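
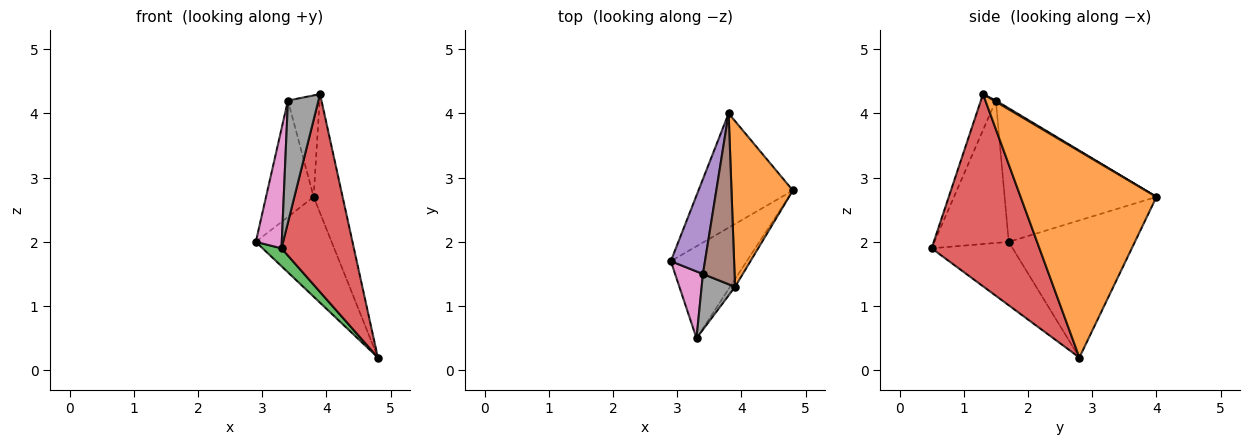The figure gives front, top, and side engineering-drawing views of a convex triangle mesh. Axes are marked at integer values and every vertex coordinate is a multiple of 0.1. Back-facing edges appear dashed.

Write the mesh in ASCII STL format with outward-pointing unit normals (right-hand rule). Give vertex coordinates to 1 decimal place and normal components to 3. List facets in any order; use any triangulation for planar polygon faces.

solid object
 facet normal -0.738 0.444 -0.508
  outer loop
   vertex 3.8 4.0 2.7
   vertex 4.8 2.8 0.2
   vertex 2.9 1.7 2.0
  endloop
 endfacet
 facet normal 0.939 0.200 0.279
  outer loop
   vertex 3.9 1.3 4.3
   vertex 4.8 2.8 0.2
   vertex 3.8 4.0 2.7
  endloop
 endfacet
 facet normal -0.634 -0.148 -0.759
  outer loop
   vertex 3.3 0.5 1.9
   vertex 2.9 1.7 2.0
   vertex 4.8 2.8 0.2
  endloop
 endfacet
 facet normal 0.830 -0.557 -0.022
  outer loop
   vertex 3.3 0.5 1.9
   vertex 4.8 2.8 0.2
   vertex 3.9 1.3 4.3
  endloop
 endfacet
 facet normal -0.927 0.291 0.237
  outer loop
   vertex 3.4 1.5 4.2
   vertex 3.8 4.0 2.7
   vertex 2.9 1.7 2.0
  endloop
 endfacet
 facet normal 0.032 0.510 0.859
  outer loop
   vertex 3.4 1.5 4.2
   vertex 3.9 1.3 4.3
   vertex 3.8 4.0 2.7
  endloop
 endfacet
 facet normal -0.928 -0.325 0.181
  outer loop
   vertex 3.4 1.5 4.2
   vertex 2.9 1.7 2.0
   vertex 3.3 0.5 1.9
  endloop
 endfacet
 facet normal -0.408 -0.831 0.379
  outer loop
   vertex 3.4 1.5 4.2
   vertex 3.3 0.5 1.9
   vertex 3.9 1.3 4.3
  endloop
 endfacet
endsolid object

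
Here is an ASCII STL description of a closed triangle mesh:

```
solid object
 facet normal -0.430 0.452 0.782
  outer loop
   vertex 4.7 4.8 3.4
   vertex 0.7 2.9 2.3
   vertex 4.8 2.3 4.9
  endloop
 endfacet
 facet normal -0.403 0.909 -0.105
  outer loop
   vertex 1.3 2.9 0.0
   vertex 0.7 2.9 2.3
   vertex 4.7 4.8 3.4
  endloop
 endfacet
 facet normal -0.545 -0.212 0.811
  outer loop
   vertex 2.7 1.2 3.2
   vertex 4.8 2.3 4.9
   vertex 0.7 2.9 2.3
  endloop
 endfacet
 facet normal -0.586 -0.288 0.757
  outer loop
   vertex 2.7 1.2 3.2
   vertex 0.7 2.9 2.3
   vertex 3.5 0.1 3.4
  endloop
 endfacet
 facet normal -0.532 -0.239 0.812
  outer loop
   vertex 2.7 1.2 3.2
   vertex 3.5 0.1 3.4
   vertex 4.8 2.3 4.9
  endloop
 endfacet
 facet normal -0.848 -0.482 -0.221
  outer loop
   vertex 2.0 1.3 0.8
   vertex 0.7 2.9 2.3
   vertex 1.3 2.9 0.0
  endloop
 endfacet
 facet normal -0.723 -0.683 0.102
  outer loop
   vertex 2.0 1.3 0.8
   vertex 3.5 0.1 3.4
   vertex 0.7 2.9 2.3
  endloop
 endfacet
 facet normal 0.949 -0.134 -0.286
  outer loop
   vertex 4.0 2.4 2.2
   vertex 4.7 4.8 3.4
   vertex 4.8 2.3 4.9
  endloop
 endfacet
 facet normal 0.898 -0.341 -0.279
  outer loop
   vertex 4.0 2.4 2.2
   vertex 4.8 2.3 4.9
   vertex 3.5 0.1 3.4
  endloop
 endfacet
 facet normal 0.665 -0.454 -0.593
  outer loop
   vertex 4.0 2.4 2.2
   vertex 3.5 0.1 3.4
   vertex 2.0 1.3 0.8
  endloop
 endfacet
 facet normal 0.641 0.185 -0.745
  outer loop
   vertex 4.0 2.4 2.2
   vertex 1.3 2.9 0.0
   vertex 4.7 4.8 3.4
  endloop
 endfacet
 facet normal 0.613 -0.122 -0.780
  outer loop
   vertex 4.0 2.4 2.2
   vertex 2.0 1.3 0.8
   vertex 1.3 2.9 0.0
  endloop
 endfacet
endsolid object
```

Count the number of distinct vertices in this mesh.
8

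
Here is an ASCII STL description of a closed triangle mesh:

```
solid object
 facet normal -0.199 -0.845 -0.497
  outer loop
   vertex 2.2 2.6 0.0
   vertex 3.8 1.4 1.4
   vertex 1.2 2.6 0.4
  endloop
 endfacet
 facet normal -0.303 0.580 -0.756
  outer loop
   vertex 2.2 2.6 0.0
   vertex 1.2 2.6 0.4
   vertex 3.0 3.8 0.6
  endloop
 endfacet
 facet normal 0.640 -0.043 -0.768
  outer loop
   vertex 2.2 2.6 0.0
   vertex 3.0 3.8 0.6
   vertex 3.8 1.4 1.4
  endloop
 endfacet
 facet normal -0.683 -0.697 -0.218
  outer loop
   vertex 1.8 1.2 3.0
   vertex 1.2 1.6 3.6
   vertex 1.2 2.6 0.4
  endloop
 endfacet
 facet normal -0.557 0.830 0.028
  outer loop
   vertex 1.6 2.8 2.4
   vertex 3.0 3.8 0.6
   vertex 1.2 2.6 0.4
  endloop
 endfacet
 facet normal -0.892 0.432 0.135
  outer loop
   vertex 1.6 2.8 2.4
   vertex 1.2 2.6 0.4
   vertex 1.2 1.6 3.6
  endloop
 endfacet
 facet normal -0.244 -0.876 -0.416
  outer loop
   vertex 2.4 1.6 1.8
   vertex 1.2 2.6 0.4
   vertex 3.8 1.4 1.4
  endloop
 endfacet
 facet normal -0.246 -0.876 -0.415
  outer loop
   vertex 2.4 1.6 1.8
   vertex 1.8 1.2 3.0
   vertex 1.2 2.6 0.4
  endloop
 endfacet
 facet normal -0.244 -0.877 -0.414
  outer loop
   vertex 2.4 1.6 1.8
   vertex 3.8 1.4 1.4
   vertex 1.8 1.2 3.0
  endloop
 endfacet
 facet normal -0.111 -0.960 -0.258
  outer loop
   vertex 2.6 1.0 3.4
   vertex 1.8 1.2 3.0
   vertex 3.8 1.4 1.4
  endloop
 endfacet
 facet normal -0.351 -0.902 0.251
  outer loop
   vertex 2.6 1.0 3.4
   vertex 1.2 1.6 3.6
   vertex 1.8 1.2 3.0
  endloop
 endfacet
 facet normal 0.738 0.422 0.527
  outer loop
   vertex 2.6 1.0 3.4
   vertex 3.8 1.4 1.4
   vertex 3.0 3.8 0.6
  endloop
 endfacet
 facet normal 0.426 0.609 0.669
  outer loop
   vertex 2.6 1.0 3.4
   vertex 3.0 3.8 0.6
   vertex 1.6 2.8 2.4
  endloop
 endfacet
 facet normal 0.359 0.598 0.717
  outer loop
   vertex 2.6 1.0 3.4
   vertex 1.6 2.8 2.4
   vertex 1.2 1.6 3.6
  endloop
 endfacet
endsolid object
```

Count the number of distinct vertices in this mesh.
9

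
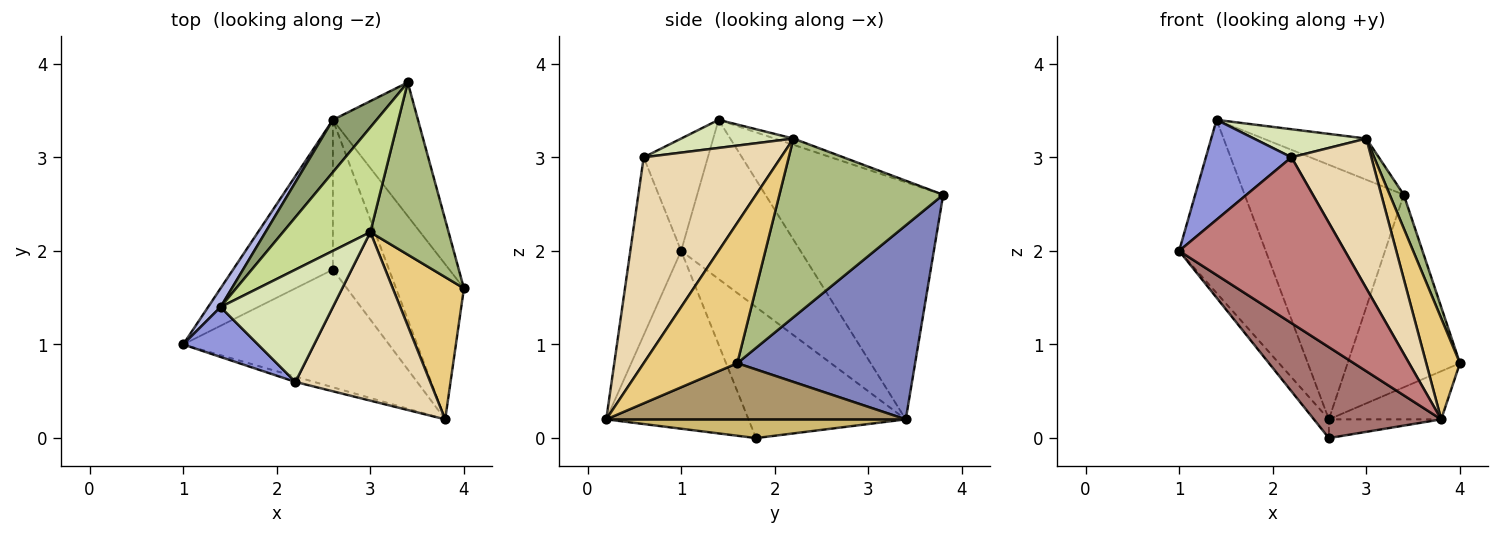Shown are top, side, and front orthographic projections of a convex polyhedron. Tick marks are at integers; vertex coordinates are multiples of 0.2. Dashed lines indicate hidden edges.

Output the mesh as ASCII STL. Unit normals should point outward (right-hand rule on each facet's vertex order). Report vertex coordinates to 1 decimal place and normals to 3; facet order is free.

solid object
 facet normal -0.793 0.076 -0.604
  outer loop
   vertex 2.6 3.4 0.2
   vertex 2.6 1.8 0.0
   vertex 1.0 1.0 2.0
  endloop
 endfacet
 facet normal 0.793 0.501 -0.348
  outer loop
   vertex 2.6 3.4 0.2
   vertex 3.4 3.8 2.6
   vertex 4.0 1.6 0.8
  endloop
 endfacet
 facet normal -0.557 -0.743 0.371
  outer loop
   vertex 1.4 1.4 3.4
   vertex 1.0 1.0 2.0
   vertex 2.2 0.6 3.0
  endloop
 endfacet
 facet normal -0.808 0.586 0.063
  outer loop
   vertex 1.4 1.4 3.4
   vertex 2.6 3.4 0.2
   vertex 1.0 1.0 2.0
  endloop
 endfacet
 facet normal -0.738 0.661 0.136
  outer loop
   vertex 1.4 1.4 3.4
   vertex 3.4 3.8 2.6
   vertex 2.6 3.4 0.2
  endloop
 endfacet
 facet normal 0.913 -0.078 0.400
  outer loop
   vertex 3.0 2.2 3.2
   vertex 4.0 1.6 0.8
   vertex 3.4 3.8 2.6
  endloop
 endfacet
 facet normal -0.066 0.365 0.929
  outer loop
   vertex 3.0 2.2 3.2
   vertex 3.4 3.8 2.6
   vertex 1.4 1.4 3.4
  endloop
 endfacet
 facet normal 0.236 -0.236 0.943
  outer loop
   vertex 3.0 2.2 3.2
   vertex 1.4 1.4 3.4
   vertex 2.2 0.6 3.0
  endloop
 endfacet
 facet normal 0.620 0.233 -0.749
  outer loop
   vertex 3.8 0.2 0.2
   vertex 2.6 3.4 0.2
   vertex 4.0 1.6 0.8
  endloop
 endfacet
 facet normal 0.314 0.118 -0.942
  outer loop
   vertex 3.8 0.2 0.2
   vertex 2.6 1.8 0.0
   vertex 2.6 3.4 0.2
  endloop
 endfacet
 facet normal 0.849 -0.306 0.430
  outer loop
   vertex 3.8 0.2 0.2
   vertex 4.0 1.6 0.8
   vertex 3.0 2.2 3.2
  endloop
 endfacet
 facet normal 0.752 -0.438 0.492
  outer loop
   vertex 3.8 0.2 0.2
   vertex 3.0 2.2 3.2
   vertex 2.2 0.6 3.0
  endloop
 endfacet
 facet normal -0.564 -0.505 -0.653
  outer loop
   vertex 3.8 0.2 0.2
   vertex 1.0 1.0 2.0
   vertex 2.6 1.8 0.0
  endloop
 endfacet
 facet normal -0.293 -0.956 -0.031
  outer loop
   vertex 3.8 0.2 0.2
   vertex 2.2 0.6 3.0
   vertex 1.0 1.0 2.0
  endloop
 endfacet
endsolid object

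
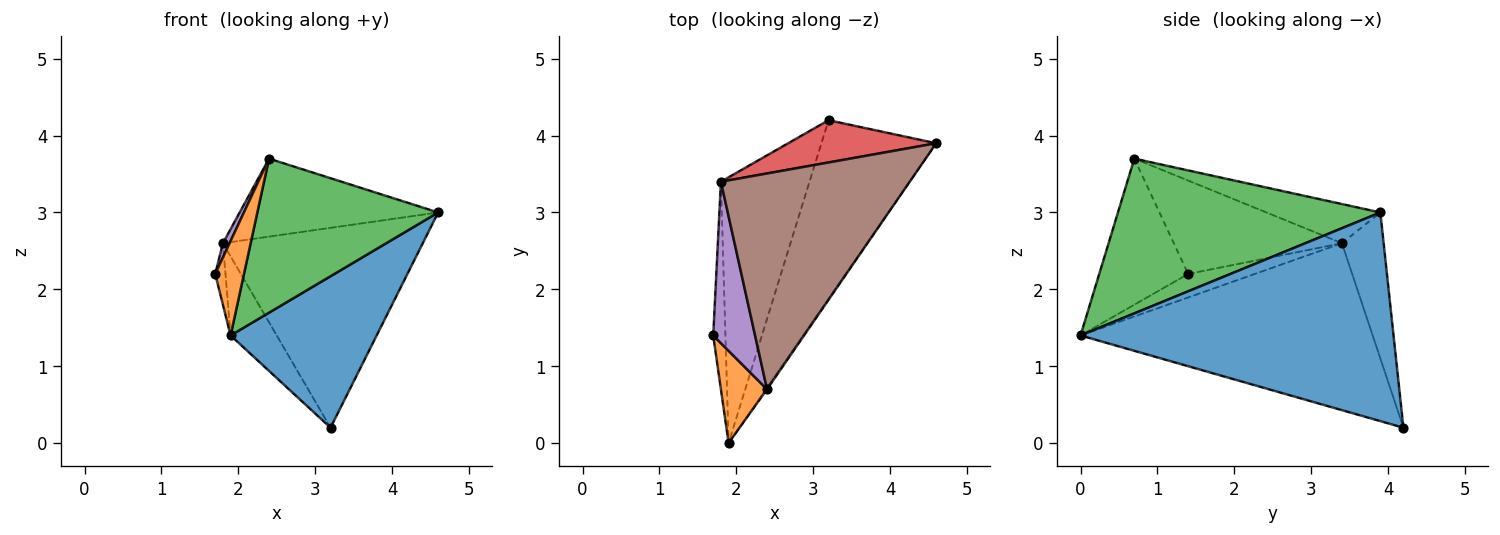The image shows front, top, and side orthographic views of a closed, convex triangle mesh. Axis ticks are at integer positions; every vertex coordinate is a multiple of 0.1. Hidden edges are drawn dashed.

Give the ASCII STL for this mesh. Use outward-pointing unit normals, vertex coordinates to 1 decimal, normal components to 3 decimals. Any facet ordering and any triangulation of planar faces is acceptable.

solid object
 facet normal 0.811 -0.378 -0.446
  outer loop
   vertex 3.2 4.2 0.2
   vertex 4.6 3.9 3.0
   vertex 1.9 0.0 1.4
  endloop
 endfacet
 facet normal -0.911 -0.295 0.288
  outer loop
   vertex 2.4 0.7 3.7
   vertex 1.7 1.4 2.2
   vertex 1.9 0.0 1.4
  endloop
 endfacet
 facet normal 0.823 -0.567 -0.006
  outer loop
   vertex 2.4 0.7 3.7
   vertex 1.9 0.0 1.4
   vertex 4.6 3.9 3.0
  endloop
 endfacet
 facet normal -0.200 0.959 0.203
  outer loop
   vertex 1.8 3.4 2.6
   vertex 4.6 3.9 3.0
   vertex 3.2 4.2 0.2
  endloop
 endfacet
 facet normal -0.912 -0.036 0.409
  outer loop
   vertex 1.8 3.4 2.6
   vertex 1.7 1.4 2.2
   vertex 2.4 0.7 3.7
  endloop
 endfacet
 facet normal -0.191 0.334 0.923
  outer loop
   vertex 1.8 3.4 2.6
   vertex 2.4 0.7 3.7
   vertex 4.6 3.9 3.0
  endloop
 endfacet
 facet normal -0.879 0.135 -0.457
  outer loop
   vertex 1.8 3.4 2.6
   vertex 1.9 0.0 1.4
   vertex 1.7 1.4 2.2
  endloop
 endfacet
 facet normal -0.875 0.138 -0.464
  outer loop
   vertex 1.8 3.4 2.6
   vertex 3.2 4.2 0.2
   vertex 1.9 0.0 1.4
  endloop
 endfacet
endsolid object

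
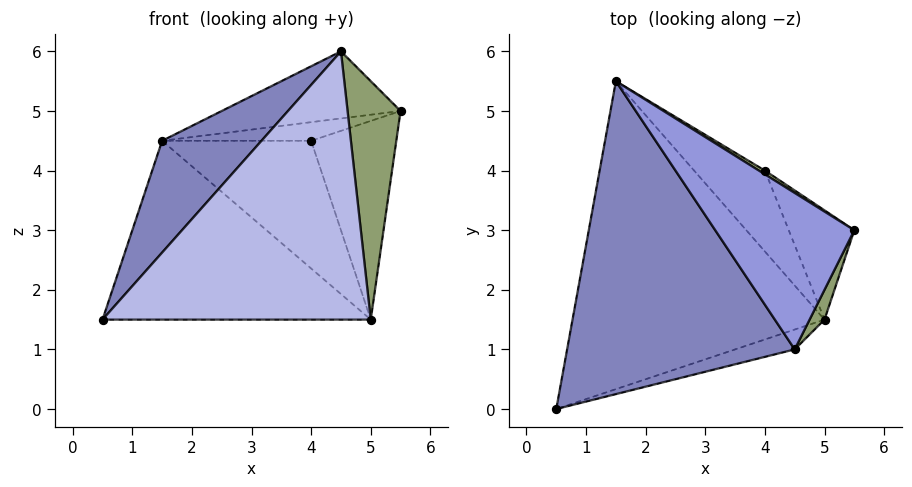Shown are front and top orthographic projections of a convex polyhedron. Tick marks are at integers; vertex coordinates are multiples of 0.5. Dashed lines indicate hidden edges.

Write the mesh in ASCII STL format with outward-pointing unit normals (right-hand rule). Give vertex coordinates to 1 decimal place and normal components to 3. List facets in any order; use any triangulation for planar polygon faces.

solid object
 facet normal -0.165 0.495 -0.853
  outer loop
   vertex 5.0 1.5 1.5
   vertex 0.5 0.0 1.5
   vertex 1.5 5.5 4.5
  endloop
 endfacet
 facet normal -0.698 -0.241 0.674
  outer loop
   vertex 4.5 1.0 6.0
   vertex 1.5 5.5 4.5
   vertex 0.5 0.0 1.5
  endloop
 endfacet
 facet normal 0.130 0.391 0.911
  outer loop
   vertex 4.5 1.0 6.0
   vertex 5.5 3.0 5.0
   vertex 1.5 5.5 4.5
  endloop
 endfacet
 facet normal 0.315 -0.946 -0.070
  outer loop
   vertex 4.5 1.0 6.0
   vertex 0.5 0.0 1.5
   vertex 5.0 1.5 1.5
  endloop
 endfacet
 facet normal 0.904 -0.425 0.053
  outer loop
   vertex 4.5 1.0 6.0
   vertex 5.0 1.5 1.5
   vertex 5.5 3.0 5.0
  endloop
 endfacet
 facet normal 0.507 0.845 0.169
  outer loop
   vertex 4.0 4.0 4.5
   vertex 1.5 5.5 4.5
   vertex 5.5 3.0 5.0
  endloop
 endfacet
 facet normal 0.597 0.703 -0.387
  outer loop
   vertex 4.0 4.0 4.5
   vertex 5.5 3.0 5.0
   vertex 5.0 1.5 1.5
  endloop
 endfacet
 facet normal 0.452 0.754 -0.477
  outer loop
   vertex 4.0 4.0 4.5
   vertex 5.0 1.5 1.5
   vertex 1.5 5.5 4.5
  endloop
 endfacet
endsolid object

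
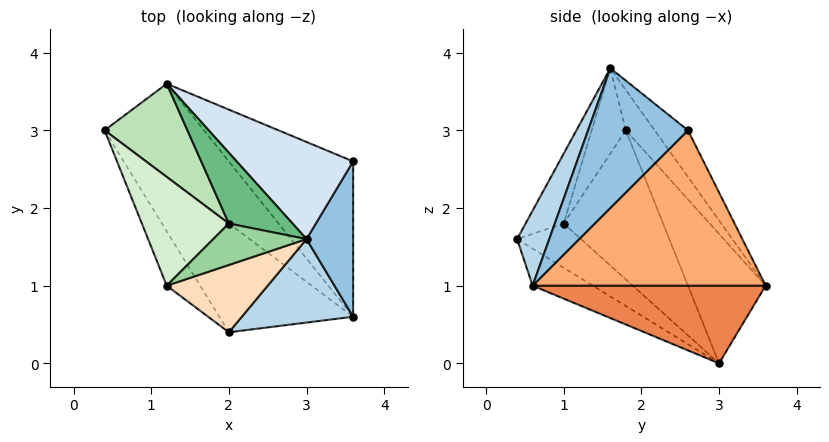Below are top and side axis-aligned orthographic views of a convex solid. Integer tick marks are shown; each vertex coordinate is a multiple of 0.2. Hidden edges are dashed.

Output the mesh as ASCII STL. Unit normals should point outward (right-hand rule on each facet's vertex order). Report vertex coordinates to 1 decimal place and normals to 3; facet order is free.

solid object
 facet normal -0.213 -0.604 -0.768
  outer loop
   vertex 3.6 0.6 1.0
   vertex 2.0 0.4 1.6
   vertex 0.4 3.0 0.0
  endloop
 endfacet
 facet normal 0.905 -0.302 0.302
  outer loop
   vertex 3.6 0.6 1.0
   vertex 3.6 2.6 3.0
   vertex 3.0 1.6 3.8
  endloop
 endfacet
 facet normal 0.251 -0.893 0.373
  outer loop
   vertex 3.6 0.6 1.0
   vertex 3.0 1.6 3.8
   vertex 2.0 0.4 1.6
  endloop
 endfacet
 facet normal -0.267 0.695 0.668
  outer loop
   vertex 1.2 3.6 1.0
   vertex 3.0 1.6 3.8
   vertex 3.6 2.6 3.0
  endloop
 endfacet
 facet normal 0.552 0.442 -0.707
  outer loop
   vertex 1.2 3.6 1.0
   vertex 3.6 0.6 1.0
   vertex 0.4 3.0 0.0
  endloop
 endfacet
 facet normal 0.662 0.530 -0.530
  outer loop
   vertex 1.2 3.6 1.0
   vertex 3.6 2.6 3.0
   vertex 3.6 0.6 1.0
  endloop
 endfacet
 facet normal -0.604 -0.653 -0.457
  outer loop
   vertex 1.2 1.0 1.8
   vertex 0.4 3.0 0.0
   vertex 2.0 0.4 1.6
  endloop
 endfacet
 facet normal -0.396 -0.718 0.572
  outer loop
   vertex 1.2 1.0 1.8
   vertex 2.0 0.4 1.6
   vertex 3.0 1.6 3.8
  endloop
 endfacet
 facet normal -0.439 0.574 0.692
  outer loop
   vertex 2.0 1.8 3.0
   vertex 3.0 1.6 3.8
   vertex 1.2 3.6 1.0
  endloop
 endfacet
 facet normal -0.621 -0.395 0.677
  outer loop
   vertex 2.0 1.8 3.0
   vertex 1.2 1.0 1.8
   vertex 3.0 1.6 3.8
  endloop
 endfacet
 facet normal -0.822 0.219 0.526
  outer loop
   vertex 2.0 1.8 3.0
   vertex 1.2 3.6 1.0
   vertex 0.4 3.0 0.0
  endloop
 endfacet
 facet normal -0.859 0.107 0.501
  outer loop
   vertex 2.0 1.8 3.0
   vertex 0.4 3.0 0.0
   vertex 1.2 1.0 1.8
  endloop
 endfacet
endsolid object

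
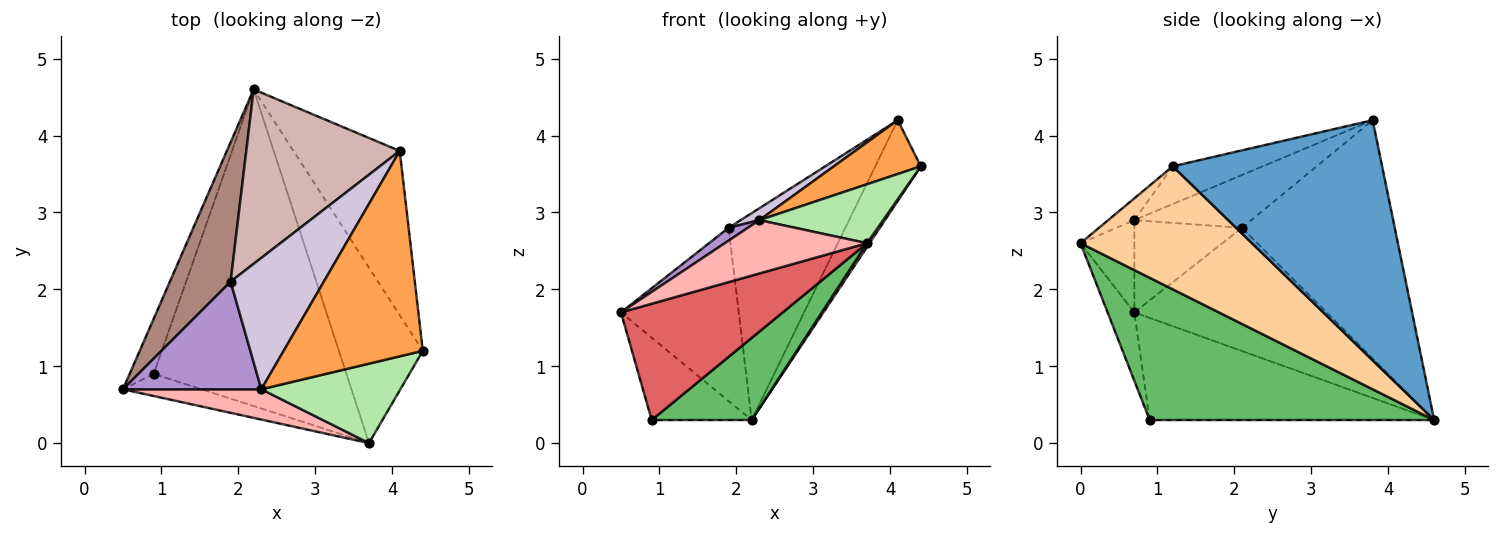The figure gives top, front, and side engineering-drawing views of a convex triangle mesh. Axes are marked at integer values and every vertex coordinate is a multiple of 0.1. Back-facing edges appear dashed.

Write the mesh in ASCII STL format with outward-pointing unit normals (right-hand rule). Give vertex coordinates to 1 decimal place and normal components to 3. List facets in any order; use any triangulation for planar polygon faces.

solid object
 facet normal 0.897 0.195 -0.397
  outer loop
   vertex 4.1 3.8 4.2
   vertex 4.4 1.2 3.6
   vertex 2.2 4.6 0.3
  endloop
 endfacet
 facet normal -0.921 0.324 -0.217
  outer loop
   vertex 0.9 0.9 0.3
   vertex 0.5 0.7 1.7
   vertex 2.2 4.6 0.3
  endloop
 endfacet
 facet normal -0.254 -0.245 0.936
  outer loop
   vertex 2.3 0.7 2.9
   vertex 4.4 1.2 3.6
   vertex 4.1 3.8 4.2
  endloop
 endfacet
 facet normal 0.826 -0.012 -0.563
  outer loop
   vertex 3.7 0.0 2.6
   vertex 2.2 4.6 0.3
   vertex 4.4 1.2 3.6
  endloop
 endfacet
 facet normal 0.581 -0.204 -0.788
  outer loop
   vertex 3.7 0.0 2.6
   vertex 0.9 0.9 0.3
   vertex 2.2 4.6 0.3
  endloop
 endfacet
 facet normal -0.125 -0.591 0.797
  outer loop
   vertex 3.7 0.0 2.6
   vertex 4.4 1.2 3.6
   vertex 2.3 0.7 2.9
  endloop
 endfacet
 facet normal -0.160 -0.970 -0.184
  outer loop
   vertex 3.7 0.0 2.6
   vertex 0.5 0.7 1.7
   vertex 0.9 0.9 0.3
  endloop
 endfacet
 facet normal -0.313 -0.826 0.469
  outer loop
   vertex 3.7 0.0 2.6
   vertex 2.3 0.7 2.9
   vertex 0.5 0.7 1.7
  endloop
 endfacet
 facet normal -0.552 -0.099 0.828
  outer loop
   vertex 1.9 2.1 2.8
   vertex 0.5 0.7 1.7
   vertex 2.3 0.7 2.9
  endloop
 endfacet
 facet normal -0.491 -0.078 0.867
  outer loop
   vertex 1.9 2.1 2.8
   vertex 2.3 0.7 2.9
   vertex 4.1 3.8 4.2
  endloop
 endfacet
 facet normal -0.786 0.482 0.387
  outer loop
   vertex 1.9 2.1 2.8
   vertex 2.2 4.6 0.3
   vertex 0.5 0.7 1.7
  endloop
 endfacet
 facet normal -0.707 0.540 0.456
  outer loop
   vertex 1.9 2.1 2.8
   vertex 4.1 3.8 4.2
   vertex 2.2 4.6 0.3
  endloop
 endfacet
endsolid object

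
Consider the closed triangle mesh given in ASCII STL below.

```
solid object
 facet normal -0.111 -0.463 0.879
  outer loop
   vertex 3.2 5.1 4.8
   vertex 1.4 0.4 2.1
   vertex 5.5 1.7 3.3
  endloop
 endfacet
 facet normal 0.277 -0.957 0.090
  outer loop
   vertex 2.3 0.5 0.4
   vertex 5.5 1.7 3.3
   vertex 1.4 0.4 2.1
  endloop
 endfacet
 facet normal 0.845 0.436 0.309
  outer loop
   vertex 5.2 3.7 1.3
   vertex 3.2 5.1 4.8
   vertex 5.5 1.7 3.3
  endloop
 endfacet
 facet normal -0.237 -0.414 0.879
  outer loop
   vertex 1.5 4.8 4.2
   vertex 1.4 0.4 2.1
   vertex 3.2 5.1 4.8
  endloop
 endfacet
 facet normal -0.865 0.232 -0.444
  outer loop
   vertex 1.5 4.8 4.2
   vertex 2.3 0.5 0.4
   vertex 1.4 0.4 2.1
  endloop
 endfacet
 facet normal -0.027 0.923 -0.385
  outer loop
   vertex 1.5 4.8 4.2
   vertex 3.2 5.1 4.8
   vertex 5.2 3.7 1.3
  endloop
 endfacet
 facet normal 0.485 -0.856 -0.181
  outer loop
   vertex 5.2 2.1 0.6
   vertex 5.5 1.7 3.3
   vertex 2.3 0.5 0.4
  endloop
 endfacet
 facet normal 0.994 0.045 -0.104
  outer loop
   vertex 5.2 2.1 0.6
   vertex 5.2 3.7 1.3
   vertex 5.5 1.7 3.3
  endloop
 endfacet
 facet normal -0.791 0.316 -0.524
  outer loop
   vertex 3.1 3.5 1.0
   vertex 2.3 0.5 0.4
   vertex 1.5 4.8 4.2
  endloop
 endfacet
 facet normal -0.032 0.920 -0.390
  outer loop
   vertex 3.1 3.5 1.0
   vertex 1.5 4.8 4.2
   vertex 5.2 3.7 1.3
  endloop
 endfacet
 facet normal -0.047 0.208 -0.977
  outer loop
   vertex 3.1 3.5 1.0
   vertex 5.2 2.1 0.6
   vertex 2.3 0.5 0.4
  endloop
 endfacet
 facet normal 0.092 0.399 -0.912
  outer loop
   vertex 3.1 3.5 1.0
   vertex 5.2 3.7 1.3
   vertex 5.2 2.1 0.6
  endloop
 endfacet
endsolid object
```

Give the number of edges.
18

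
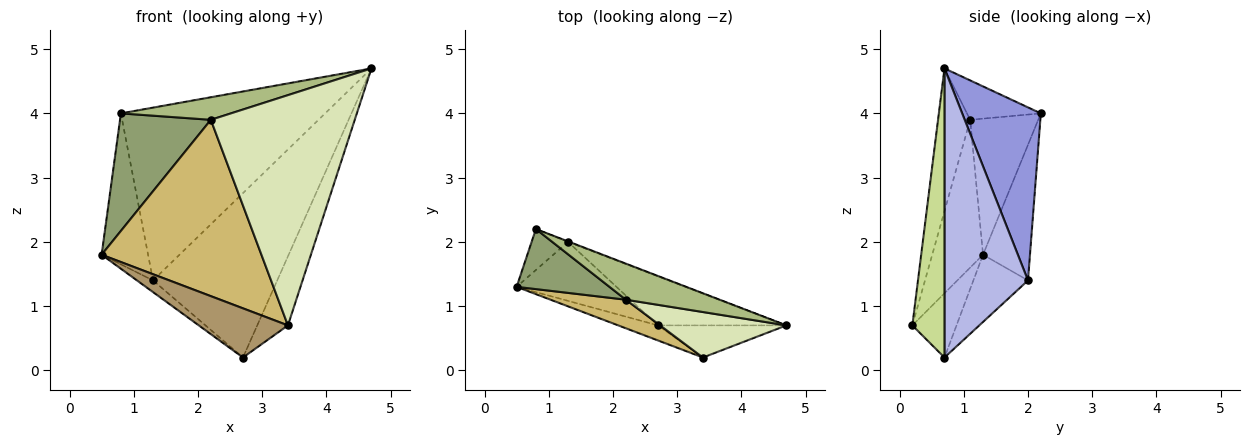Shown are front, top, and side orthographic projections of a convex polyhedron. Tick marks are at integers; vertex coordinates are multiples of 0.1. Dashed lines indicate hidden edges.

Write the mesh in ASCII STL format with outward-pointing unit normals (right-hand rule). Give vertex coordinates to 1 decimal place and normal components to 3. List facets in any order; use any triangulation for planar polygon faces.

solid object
 facet normal -0.698 0.691 -0.187
  outer loop
   vertex 1.3 2.0 1.4
   vertex 0.5 1.3 1.8
   vertex 0.8 2.2 4.0
  endloop
 endfacet
 facet normal -0.551 0.162 -0.819
  outer loop
   vertex 1.3 2.0 1.4
   vertex 2.7 0.7 0.2
   vertex 0.5 1.3 1.8
  endloop
 endfacet
 facet normal 0.359 0.933 -0.003
  outer loop
   vertex 1.3 2.0 1.4
   vertex 0.8 2.2 4.0
   vertex 4.7 0.7 4.7
  endloop
 endfacet
 facet normal 0.542 0.805 -0.241
  outer loop
   vertex 1.3 2.0 1.4
   vertex 4.7 0.7 4.7
   vertex 2.7 0.7 0.2
  endloop
 endfacet
 facet normal -0.555 -0.741 0.379
  outer loop
   vertex 2.2 1.1 3.9
   vertex 0.8 2.2 4.0
   vertex 0.5 1.3 1.8
  endloop
 endfacet
 facet normal -0.336 -0.500 0.799
  outer loop
   vertex 2.2 1.1 3.9
   vertex 4.7 0.7 4.7
   vertex 0.8 2.2 4.0
  endloop
 endfacet
 facet normal 0.688 0.658 -0.306
  outer loop
   vertex 3.4 0.2 0.7
   vertex 2.7 0.7 0.2
   vertex 4.7 0.7 4.7
  endloop
 endfacet
 facet normal -0.214 -0.958 0.189
  outer loop
   vertex 3.4 0.2 0.7
   vertex 4.7 0.7 4.7
   vertex 2.2 1.1 3.9
  endloop
 endfacet
 facet normal -0.428 -0.864 -0.265
  outer loop
   vertex 3.4 0.2 0.7
   vertex 0.5 1.3 1.8
   vertex 2.7 0.7 0.2
  endloop
 endfacet
 facet normal -0.299 -0.942 0.153
  outer loop
   vertex 3.4 0.2 0.7
   vertex 2.2 1.1 3.9
   vertex 0.5 1.3 1.8
  endloop
 endfacet
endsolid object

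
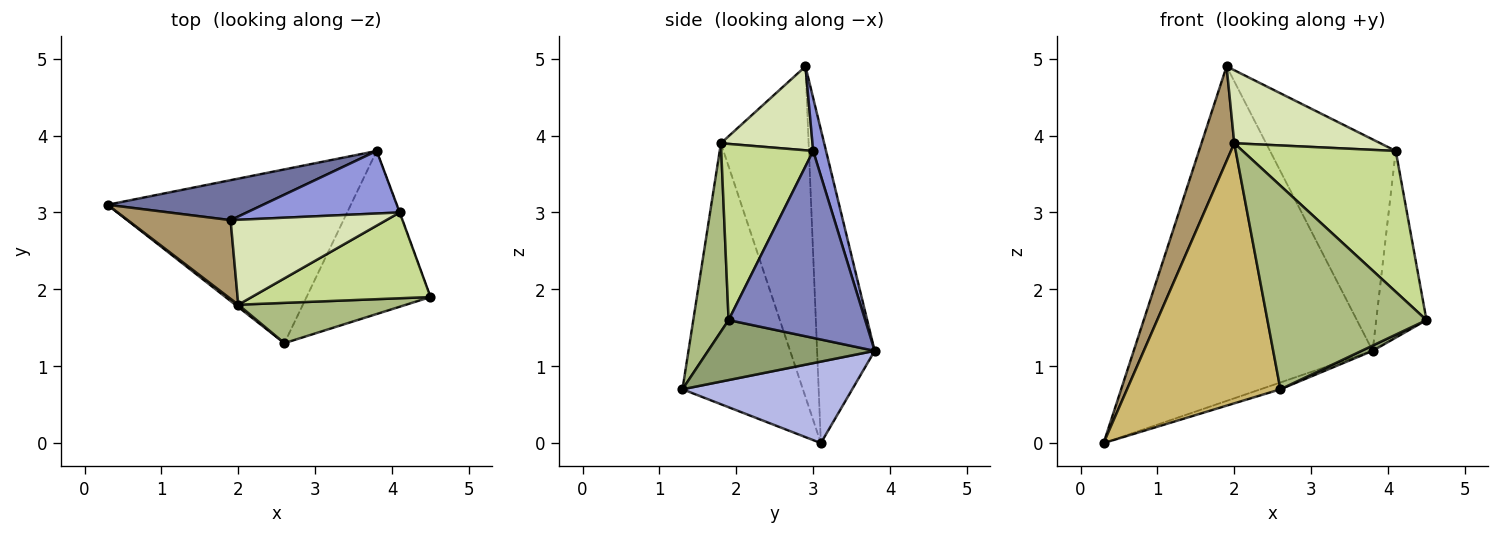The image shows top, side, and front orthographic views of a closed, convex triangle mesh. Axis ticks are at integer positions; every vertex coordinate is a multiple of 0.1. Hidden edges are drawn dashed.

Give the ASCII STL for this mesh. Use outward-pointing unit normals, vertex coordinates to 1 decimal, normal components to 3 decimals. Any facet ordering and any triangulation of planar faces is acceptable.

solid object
 facet normal -0.233 0.966 0.115
  outer loop
   vertex 1.9 2.9 4.9
   vertex 3.8 3.8 1.2
   vertex 0.3 3.1 0.0
  endloop
 endfacet
 facet normal 0.938 0.345 -0.002
  outer loop
   vertex 4.1 3.0 3.8
   vertex 4.5 1.9 1.6
   vertex 3.8 3.8 1.2
  endloop
 endfacet
 facet normal 0.098 0.954 0.282
  outer loop
   vertex 4.1 3.0 3.8
   vertex 3.8 3.8 1.2
   vertex 1.9 2.9 4.9
  endloop
 endfacet
 facet normal 0.317 0.037 -0.948
  outer loop
   vertex 2.6 1.3 0.7
   vertex 0.3 3.1 0.0
   vertex 3.8 3.8 1.2
  endloop
 endfacet
 facet normal 0.435 -0.029 -0.900
  outer loop
   vertex 2.6 1.3 0.7
   vertex 3.8 3.8 1.2
   vertex 4.5 1.9 1.6
  endloop
 endfacet
 facet normal 0.213 -0.959 0.190
  outer loop
   vertex 2.0 1.8 3.9
   vertex 2.6 1.3 0.7
   vertex 4.5 1.9 1.6
  endloop
 endfacet
 facet normal 0.456 -0.760 0.463
  outer loop
   vertex 2.0 1.8 3.9
   vertex 4.5 1.9 1.6
   vertex 4.1 3.0 3.8
  endloop
 endfacet
 facet normal 0.378 -0.604 0.702
  outer loop
   vertex 2.0 1.8 3.9
   vertex 4.1 3.0 3.8
   vertex 1.9 2.9 4.9
  endloop
 endfacet
 facet normal -0.899 -0.336 0.280
  outer loop
   vertex 2.0 1.8 3.9
   vertex 1.9 2.9 4.9
   vertex 0.3 3.1 0.0
  endloop
 endfacet
 facet normal -0.618 -0.786 0.007
  outer loop
   vertex 2.0 1.8 3.9
   vertex 0.3 3.1 0.0
   vertex 2.6 1.3 0.7
  endloop
 endfacet
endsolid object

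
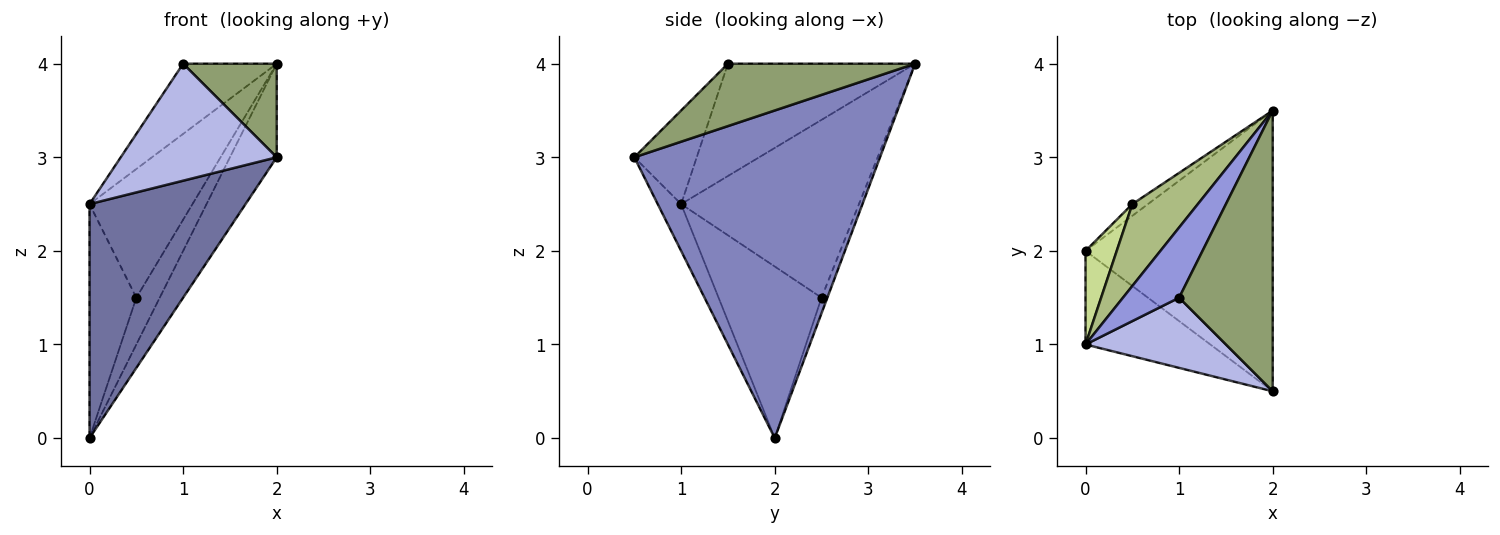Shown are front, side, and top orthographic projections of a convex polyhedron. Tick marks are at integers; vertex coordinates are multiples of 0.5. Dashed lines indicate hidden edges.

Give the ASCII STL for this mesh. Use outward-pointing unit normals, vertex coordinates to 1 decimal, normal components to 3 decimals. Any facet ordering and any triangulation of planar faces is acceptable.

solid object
 facet normal -0.138 -0.920 -0.368
  outer loop
   vertex 0.0 2.0 0.0
   vertex 2.0 0.5 3.0
   vertex 0.0 1.0 2.5
  endloop
 endfacet
 facet normal 0.857 0.163 -0.489
  outer loop
   vertex 0.0 2.0 0.0
   vertex 2.0 3.5 4.0
   vertex 2.0 0.5 3.0
  endloop
 endfacet
 facet normal -0.816 0.408 0.408
  outer loop
   vertex 1.0 1.5 4.0
   vertex 2.0 3.5 4.0
   vertex 0.0 1.0 2.5
  endloop
 endfacet
 facet normal -0.324 -0.811 0.487
  outer loop
   vertex 1.0 1.5 4.0
   vertex 0.0 1.0 2.5
   vertex 2.0 0.5 3.0
  endloop
 endfacet
 facet normal 0.535 -0.267 0.802
  outer loop
   vertex 1.0 1.5 4.0
   vertex 2.0 0.5 3.0
   vertex 2.0 3.5 4.0
  endloop
 endfacet
 facet normal -0.825 0.477 0.304
  outer loop
   vertex 0.5 2.5 1.5
   vertex 0.0 1.0 2.5
   vertex 2.0 3.5 4.0
  endloop
 endfacet
 facet normal -0.898 0.408 0.163
  outer loop
   vertex 0.5 2.5 1.5
   vertex 0.0 2.0 0.0
   vertex 0.0 1.0 2.5
  endloop
 endfacet
 facet normal -0.236 0.943 -0.236
  outer loop
   vertex 0.5 2.5 1.5
   vertex 2.0 3.5 4.0
   vertex 0.0 2.0 0.0
  endloop
 endfacet
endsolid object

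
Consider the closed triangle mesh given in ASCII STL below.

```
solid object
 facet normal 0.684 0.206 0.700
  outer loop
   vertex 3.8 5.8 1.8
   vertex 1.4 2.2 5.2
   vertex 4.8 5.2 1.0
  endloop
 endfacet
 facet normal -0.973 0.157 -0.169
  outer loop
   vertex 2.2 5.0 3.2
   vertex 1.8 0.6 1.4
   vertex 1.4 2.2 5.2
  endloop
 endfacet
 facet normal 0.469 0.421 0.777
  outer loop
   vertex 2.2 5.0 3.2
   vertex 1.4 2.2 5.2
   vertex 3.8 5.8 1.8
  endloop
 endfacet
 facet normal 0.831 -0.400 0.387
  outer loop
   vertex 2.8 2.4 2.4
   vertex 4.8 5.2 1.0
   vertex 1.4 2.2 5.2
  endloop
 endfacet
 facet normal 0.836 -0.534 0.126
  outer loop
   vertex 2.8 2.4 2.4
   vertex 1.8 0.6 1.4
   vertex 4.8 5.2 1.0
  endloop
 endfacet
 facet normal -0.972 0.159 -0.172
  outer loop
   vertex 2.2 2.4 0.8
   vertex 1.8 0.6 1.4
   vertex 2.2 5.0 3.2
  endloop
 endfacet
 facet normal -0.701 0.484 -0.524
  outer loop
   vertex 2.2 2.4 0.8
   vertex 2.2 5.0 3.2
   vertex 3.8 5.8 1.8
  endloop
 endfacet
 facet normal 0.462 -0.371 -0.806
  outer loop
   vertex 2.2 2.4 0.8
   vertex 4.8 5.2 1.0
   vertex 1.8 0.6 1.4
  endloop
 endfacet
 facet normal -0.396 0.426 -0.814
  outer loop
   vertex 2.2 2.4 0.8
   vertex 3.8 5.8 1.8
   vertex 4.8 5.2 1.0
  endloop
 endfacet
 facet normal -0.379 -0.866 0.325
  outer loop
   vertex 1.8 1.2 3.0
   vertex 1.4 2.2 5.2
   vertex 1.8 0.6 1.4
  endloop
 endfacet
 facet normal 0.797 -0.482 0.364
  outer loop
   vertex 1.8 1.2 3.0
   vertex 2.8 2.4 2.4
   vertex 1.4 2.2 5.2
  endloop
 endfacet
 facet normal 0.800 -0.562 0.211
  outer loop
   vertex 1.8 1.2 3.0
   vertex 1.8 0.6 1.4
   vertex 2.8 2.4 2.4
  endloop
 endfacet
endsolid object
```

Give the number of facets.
12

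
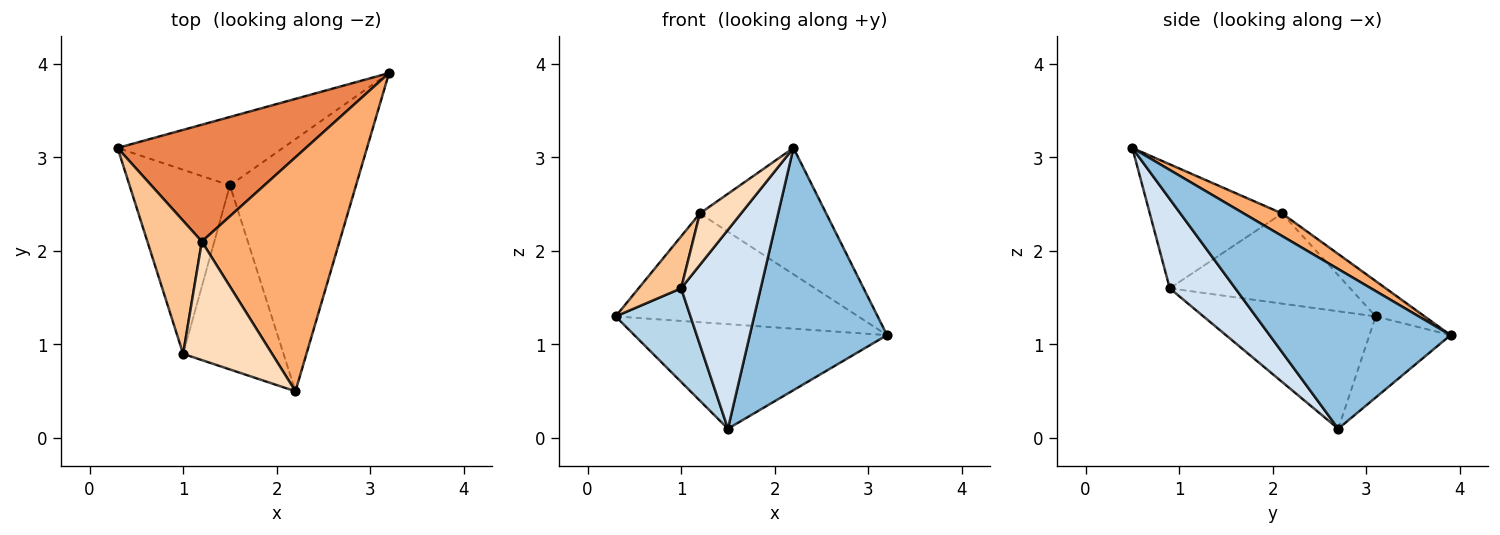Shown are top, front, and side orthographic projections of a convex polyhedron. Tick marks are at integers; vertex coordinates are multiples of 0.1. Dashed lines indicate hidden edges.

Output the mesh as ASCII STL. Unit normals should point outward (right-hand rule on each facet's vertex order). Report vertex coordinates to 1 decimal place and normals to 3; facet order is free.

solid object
 facet normal -0.259 0.808 -0.529
  outer loop
   vertex 1.5 2.7 0.1
   vertex 0.3 3.1 1.3
   vertex 3.2 3.9 1.1
  endloop
 endfacet
 facet normal 0.674 -0.512 -0.532
  outer loop
   vertex 1.5 2.7 0.1
   vertex 3.2 3.9 1.1
   vertex 2.2 0.5 3.1
  endloop
 endfacet
 facet normal -0.722 -0.314 -0.617
  outer loop
   vertex 1.0 0.9 1.6
   vertex 0.3 3.1 1.3
   vertex 1.5 2.7 0.1
  endloop
 endfacet
 facet normal 0.517 -0.628 -0.581
  outer loop
   vertex 1.0 0.9 1.6
   vertex 1.5 2.7 0.1
   vertex 2.2 0.5 3.1
  endloop
 endfacet
 facet normal -0.136 0.675 0.725
  outer loop
   vertex 1.2 2.1 2.4
   vertex 3.2 3.9 1.1
   vertex 0.3 3.1 1.3
  endloop
 endfacet
 facet normal 0.143 0.470 0.871
  outer loop
   vertex 1.2 2.1 2.4
   vertex 2.2 0.5 3.1
   vertex 3.2 3.9 1.1
  endloop
 endfacet
 facet normal -0.839 -0.198 0.507
  outer loop
   vertex 1.2 2.1 2.4
   vertex 0.3 3.1 1.3
   vertex 1.0 0.9 1.6
  endloop
 endfacet
 facet normal -0.788 -0.245 0.565
  outer loop
   vertex 1.2 2.1 2.4
   vertex 1.0 0.9 1.6
   vertex 2.2 0.5 3.1
  endloop
 endfacet
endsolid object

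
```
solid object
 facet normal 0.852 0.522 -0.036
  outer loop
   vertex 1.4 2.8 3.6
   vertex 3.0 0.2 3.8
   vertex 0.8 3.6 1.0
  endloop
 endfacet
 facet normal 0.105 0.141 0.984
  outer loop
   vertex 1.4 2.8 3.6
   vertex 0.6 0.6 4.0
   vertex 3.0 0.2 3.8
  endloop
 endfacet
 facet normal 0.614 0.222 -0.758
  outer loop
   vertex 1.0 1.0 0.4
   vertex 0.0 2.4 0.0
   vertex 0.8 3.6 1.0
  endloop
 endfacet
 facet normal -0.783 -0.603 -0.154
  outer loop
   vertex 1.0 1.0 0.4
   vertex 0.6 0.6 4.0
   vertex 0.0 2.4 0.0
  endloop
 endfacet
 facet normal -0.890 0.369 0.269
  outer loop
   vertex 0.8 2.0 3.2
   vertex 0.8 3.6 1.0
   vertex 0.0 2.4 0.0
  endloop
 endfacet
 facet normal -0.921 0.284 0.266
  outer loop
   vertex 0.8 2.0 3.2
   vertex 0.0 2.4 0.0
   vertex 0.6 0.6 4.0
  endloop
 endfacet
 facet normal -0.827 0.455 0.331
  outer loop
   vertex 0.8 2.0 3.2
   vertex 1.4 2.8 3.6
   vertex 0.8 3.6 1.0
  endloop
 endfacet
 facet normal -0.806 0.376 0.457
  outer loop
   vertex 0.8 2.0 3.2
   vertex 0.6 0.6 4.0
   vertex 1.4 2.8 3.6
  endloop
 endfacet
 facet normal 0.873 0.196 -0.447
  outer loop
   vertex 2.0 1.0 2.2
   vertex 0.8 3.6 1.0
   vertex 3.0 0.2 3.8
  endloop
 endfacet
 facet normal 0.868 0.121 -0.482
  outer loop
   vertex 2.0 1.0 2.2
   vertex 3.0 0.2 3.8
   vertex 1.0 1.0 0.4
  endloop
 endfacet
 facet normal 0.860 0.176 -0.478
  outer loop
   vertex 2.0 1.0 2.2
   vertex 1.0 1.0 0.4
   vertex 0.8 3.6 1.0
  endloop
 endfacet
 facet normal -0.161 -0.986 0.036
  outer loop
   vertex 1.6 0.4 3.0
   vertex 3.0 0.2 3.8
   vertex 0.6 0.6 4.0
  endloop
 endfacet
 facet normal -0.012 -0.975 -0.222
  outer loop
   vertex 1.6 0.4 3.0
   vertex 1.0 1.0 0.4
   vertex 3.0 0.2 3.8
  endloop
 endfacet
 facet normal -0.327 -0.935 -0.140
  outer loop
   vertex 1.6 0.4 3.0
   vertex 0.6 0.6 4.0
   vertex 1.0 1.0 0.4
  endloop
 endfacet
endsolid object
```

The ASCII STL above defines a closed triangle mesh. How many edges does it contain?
21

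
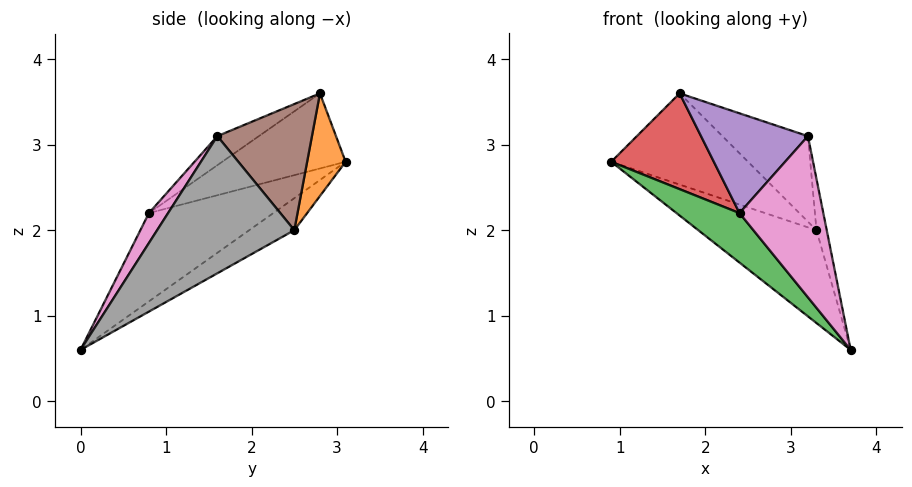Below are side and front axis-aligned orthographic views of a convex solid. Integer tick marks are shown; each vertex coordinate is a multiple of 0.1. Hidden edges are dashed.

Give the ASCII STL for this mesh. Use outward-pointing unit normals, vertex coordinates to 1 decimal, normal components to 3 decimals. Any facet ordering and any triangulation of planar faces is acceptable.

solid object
 facet normal -0.175 0.460 -0.871
  outer loop
   vertex 3.3 2.5 2.0
   vertex 3.7 0.0 0.6
   vertex 0.9 3.1 2.8
  endloop
 endfacet
 facet normal 0.270 0.959 0.090
  outer loop
   vertex 3.3 2.5 2.0
   vertex 0.9 3.1 2.8
   vertex 1.7 2.8 3.6
  endloop
 endfacet
 facet normal -0.798 -0.404 -0.447
  outer loop
   vertex 2.4 0.8 2.2
   vertex 0.9 3.1 2.8
   vertex 3.7 0.0 0.6
  endloop
 endfacet
 facet normal -0.680 -0.565 0.468
  outer loop
   vertex 2.4 0.8 2.2
   vertex 1.7 2.8 3.6
   vertex 0.9 3.1 2.8
  endloop
 endfacet
 facet normal -0.238 -0.611 0.755
  outer loop
   vertex 3.2 1.6 3.1
   vertex 1.7 2.8 3.6
   vertex 2.4 0.8 2.2
  endloop
 endfacet
 facet normal 0.632 0.571 0.525
  outer loop
   vertex 3.2 1.6 3.1
   vertex 3.3 2.5 2.0
   vertex 1.7 2.8 3.6
  endloop
 endfacet
 facet normal 0.185 -0.810 0.556
  outer loop
   vertex 3.2 1.6 3.1
   vertex 2.4 0.8 2.2
   vertex 3.7 0.0 0.6
  endloop
 endfacet
 facet normal 0.986 0.074 0.150
  outer loop
   vertex 3.2 1.6 3.1
   vertex 3.7 0.0 0.6
   vertex 3.3 2.5 2.0
  endloop
 endfacet
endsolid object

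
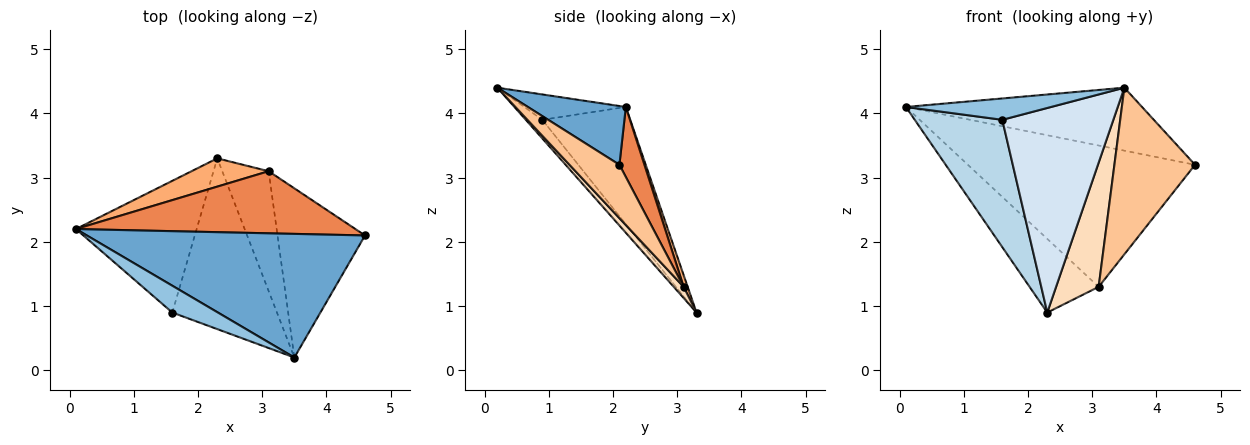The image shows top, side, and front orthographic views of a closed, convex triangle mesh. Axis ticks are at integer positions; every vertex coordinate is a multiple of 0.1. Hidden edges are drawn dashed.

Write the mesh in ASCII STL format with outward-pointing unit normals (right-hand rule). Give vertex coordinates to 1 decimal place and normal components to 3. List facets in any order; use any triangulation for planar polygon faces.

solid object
 facet normal 0.185 0.446 0.876
  outer loop
   vertex 3.5 0.2 4.4
   vertex 4.6 2.1 3.2
   vertex 0.1 2.2 4.1
  endloop
 endfacet
 facet normal -0.399 -0.571 0.717
  outer loop
   vertex 1.6 0.9 3.9
   vertex 3.5 0.2 4.4
   vertex 0.1 2.2 4.1
  endloop
 endfacet
 facet normal -0.572 -0.570 -0.589
  outer loop
   vertex 1.6 0.9 3.9
   vertex 0.1 2.2 4.1
   vertex 2.3 3.3 0.9
  endloop
 endfacet
 facet normal -0.113 -0.763 -0.637
  outer loop
   vertex 1.6 0.9 3.9
   vertex 2.3 3.3 0.9
   vertex 3.5 0.2 4.4
  endloop
 endfacet
 facet normal 0.100 0.911 0.400
  outer loop
   vertex 3.1 3.1 1.3
   vertex 0.1 2.2 4.1
   vertex 4.6 2.1 3.2
  endloop
 endfacet
 facet normal 0.054 0.932 0.358
  outer loop
   vertex 3.1 3.1 1.3
   vertex 2.3 3.3 0.9
   vertex 0.1 2.2 4.1
  endloop
 endfacet
 facet normal 0.399 -0.644 -0.653
  outer loop
   vertex 3.1 3.1 1.3
   vertex 4.6 2.1 3.2
   vertex 3.5 0.2 4.4
  endloop
 endfacet
 facet normal 0.165 -0.710 -0.685
  outer loop
   vertex 3.1 3.1 1.3
   vertex 3.5 0.2 4.4
   vertex 2.3 3.3 0.9
  endloop
 endfacet
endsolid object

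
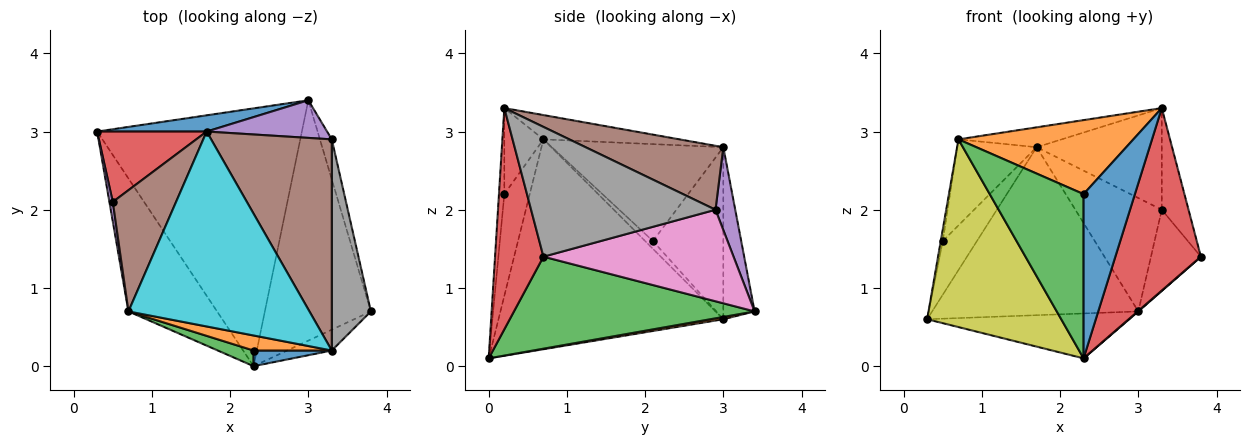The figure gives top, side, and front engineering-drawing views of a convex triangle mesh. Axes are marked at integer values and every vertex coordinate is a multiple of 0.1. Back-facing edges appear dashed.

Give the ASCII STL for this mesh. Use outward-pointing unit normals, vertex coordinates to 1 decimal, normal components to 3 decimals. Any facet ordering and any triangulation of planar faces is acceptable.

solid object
 facet normal -0.149 0.984 0.095
  outer loop
   vertex 1.7 3.0 2.8
   vertex 3.0 3.4 0.7
   vertex 0.3 3.0 0.6
  endloop
 endfacet
 facet normal 0.011 0.172 -0.985
  outer loop
   vertex 2.3 0.0 0.1
   vertex 0.3 3.0 0.6
   vertex 3.0 3.4 0.7
  endloop
 endfacet
 facet normal 0.655 -0.002 -0.755
  outer loop
   vertex 2.3 0.0 0.1
   vertex 3.0 3.4 0.7
   vertex 3.8 0.7 1.4
  endloop
 endfacet
 facet normal 0.490 -0.866 -0.099
  outer loop
   vertex 2.3 0.0 0.1
   vertex 3.8 0.7 1.4
   vertex 3.3 0.2 3.3
  endloop
 endfacet
 facet normal 0.212 0.928 0.308
  outer loop
   vertex 3.3 2.9 2.0
   vertex 3.0 3.4 0.7
   vertex 1.7 3.0 2.8
  endloop
 endfacet
 facet normal 0.431 0.391 0.813
  outer loop
   vertex 3.3 2.9 2.0
   vertex 1.7 3.0 2.8
   vertex 3.3 0.2 3.3
  endloop
 endfacet
 facet normal 0.960 0.252 -0.125
  outer loop
   vertex 3.3 2.9 2.0
   vertex 3.8 0.7 1.4
   vertex 3.0 3.4 0.7
  endloop
 endfacet
 facet normal 0.948 0.138 0.286
  outer loop
   vertex 3.3 2.9 2.0
   vertex 3.3 0.2 3.3
   vertex 3.8 0.7 1.4
  endloop
 endfacet
 facet normal -0.807 -0.481 -0.341
  outer loop
   vertex 0.7 0.7 2.9
   vertex 0.3 3.0 0.6
   vertex 2.3 0.0 0.1
  endloop
 endfacet
 facet normal -0.132 0.100 0.986
  outer loop
   vertex 0.7 0.7 2.9
   vertex 3.3 0.2 3.3
   vertex 1.7 3.0 2.8
  endloop
 endfacet
 facet normal -0.104 -0.990 0.094
  outer loop
   vertex 2.3 0.2 2.2
   vertex 2.3 0.0 0.1
   vertex 3.3 0.2 3.3
  endloop
 endfacet
 facet normal -0.214 -0.957 0.195
  outer loop
   vertex 2.3 0.2 2.2
   vertex 3.3 0.2 3.3
   vertex 0.7 0.7 2.9
  endloop
 endfacet
 facet normal -0.260 -0.961 0.092
  outer loop
   vertex 2.3 0.2 2.2
   vertex 0.7 0.7 2.9
   vertex 2.3 0.0 0.1
  endloop
 endfacet
 facet normal -0.781 0.379 0.497
  outer loop
   vertex 0.5 2.1 1.6
   vertex 1.7 3.0 2.8
   vertex 0.3 3.0 0.6
  endloop
 endfacet
 facet normal -0.892 0.233 0.388
  outer loop
   vertex 0.5 2.1 1.6
   vertex 0.3 3.0 0.6
   vertex 0.7 0.7 2.9
  endloop
 endfacet
 facet normal -0.781 0.362 0.510
  outer loop
   vertex 0.5 2.1 1.6
   vertex 0.7 0.7 2.9
   vertex 1.7 3.0 2.8
  endloop
 endfacet
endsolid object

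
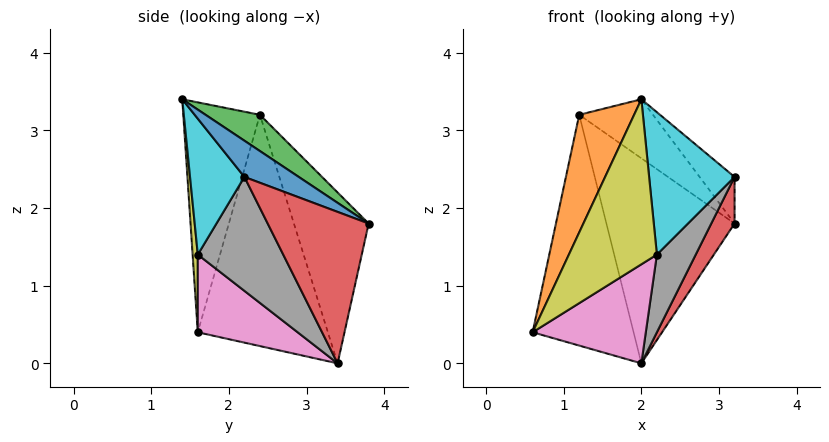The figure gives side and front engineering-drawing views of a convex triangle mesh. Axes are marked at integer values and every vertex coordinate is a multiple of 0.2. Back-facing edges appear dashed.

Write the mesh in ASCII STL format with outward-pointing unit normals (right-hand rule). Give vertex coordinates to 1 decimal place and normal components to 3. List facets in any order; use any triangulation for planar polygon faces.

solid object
 facet normal 0.479 0.308 0.822
  outer loop
   vertex 2.0 1.4 3.4
   vertex 3.2 2.2 2.4
   vertex 3.2 3.8 1.8
  endloop
 endfacet
 facet normal -0.770 -0.551 0.322
  outer loop
   vertex 1.2 2.4 3.2
   vertex 0.6 1.6 0.4
   vertex 2.0 1.4 3.4
  endloop
 endfacet
 facet normal 0.307 0.417 0.856
  outer loop
   vertex 1.2 2.4 3.2
   vertex 2.0 1.4 3.4
   vertex 3.2 3.8 1.8
  endloop
 endfacet
 facet normal 0.836 -0.193 -0.514
  outer loop
   vertex 2.0 3.4 0.0
   vertex 3.2 3.8 1.8
   vertex 3.2 2.2 2.4
  endloop
 endfacet
 facet normal -0.790 0.613 -0.006
  outer loop
   vertex 2.0 3.4 0.0
   vertex 0.6 1.6 0.4
   vertex 1.2 2.4 3.2
  endloop
 endfacet
 facet normal -0.499 0.855 0.142
  outer loop
   vertex 2.0 3.4 0.0
   vertex 1.2 2.4 3.2
   vertex 3.2 3.8 1.8
  endloop
 endfacet
 facet normal 0.454 -0.515 -0.727
  outer loop
   vertex 2.2 1.6 1.4
   vertex 0.6 1.6 0.4
   vertex 2.0 3.4 0.0
  endloop
 endfacet
 facet normal 0.759 -0.345 -0.552
  outer loop
   vertex 2.2 1.6 1.4
   vertex 2.0 3.4 0.0
   vertex 3.2 2.2 2.4
  endloop
 endfacet
 facet normal 0.058 -0.994 -0.094
  outer loop
   vertex 2.2 1.6 1.4
   vertex 2.0 1.4 3.4
   vertex 0.6 1.6 0.4
  endloop
 endfacet
 facet normal 0.537 -0.843 -0.031
  outer loop
   vertex 2.2 1.6 1.4
   vertex 3.2 2.2 2.4
   vertex 2.0 1.4 3.4
  endloop
 endfacet
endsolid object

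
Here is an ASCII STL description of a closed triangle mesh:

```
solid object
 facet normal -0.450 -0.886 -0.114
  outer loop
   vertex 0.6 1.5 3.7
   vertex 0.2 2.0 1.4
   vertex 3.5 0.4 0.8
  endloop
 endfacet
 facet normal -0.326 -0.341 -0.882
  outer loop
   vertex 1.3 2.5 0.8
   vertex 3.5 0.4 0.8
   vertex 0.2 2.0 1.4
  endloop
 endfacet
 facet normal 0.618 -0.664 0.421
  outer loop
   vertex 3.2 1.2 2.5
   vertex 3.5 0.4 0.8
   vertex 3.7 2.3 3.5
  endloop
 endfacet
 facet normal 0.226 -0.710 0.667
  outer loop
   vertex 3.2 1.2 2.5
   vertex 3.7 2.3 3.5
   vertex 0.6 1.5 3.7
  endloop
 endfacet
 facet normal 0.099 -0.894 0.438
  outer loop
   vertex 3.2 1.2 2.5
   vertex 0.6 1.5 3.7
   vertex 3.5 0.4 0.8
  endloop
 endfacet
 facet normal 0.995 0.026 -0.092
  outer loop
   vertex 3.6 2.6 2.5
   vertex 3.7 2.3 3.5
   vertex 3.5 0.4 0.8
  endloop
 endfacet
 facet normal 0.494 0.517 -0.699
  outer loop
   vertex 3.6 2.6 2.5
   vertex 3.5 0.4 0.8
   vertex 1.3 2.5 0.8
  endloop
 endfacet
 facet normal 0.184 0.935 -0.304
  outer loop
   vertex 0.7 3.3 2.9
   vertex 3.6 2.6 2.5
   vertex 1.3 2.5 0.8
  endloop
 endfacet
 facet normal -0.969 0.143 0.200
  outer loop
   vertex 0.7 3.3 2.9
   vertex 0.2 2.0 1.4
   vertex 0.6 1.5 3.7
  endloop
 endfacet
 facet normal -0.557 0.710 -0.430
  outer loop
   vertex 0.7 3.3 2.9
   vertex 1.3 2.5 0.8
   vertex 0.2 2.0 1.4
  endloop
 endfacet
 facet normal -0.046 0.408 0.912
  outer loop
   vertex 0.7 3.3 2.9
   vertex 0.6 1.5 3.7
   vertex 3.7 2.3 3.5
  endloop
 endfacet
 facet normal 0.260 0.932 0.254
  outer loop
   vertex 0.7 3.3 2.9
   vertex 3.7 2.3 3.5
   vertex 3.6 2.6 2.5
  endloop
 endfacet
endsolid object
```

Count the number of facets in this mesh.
12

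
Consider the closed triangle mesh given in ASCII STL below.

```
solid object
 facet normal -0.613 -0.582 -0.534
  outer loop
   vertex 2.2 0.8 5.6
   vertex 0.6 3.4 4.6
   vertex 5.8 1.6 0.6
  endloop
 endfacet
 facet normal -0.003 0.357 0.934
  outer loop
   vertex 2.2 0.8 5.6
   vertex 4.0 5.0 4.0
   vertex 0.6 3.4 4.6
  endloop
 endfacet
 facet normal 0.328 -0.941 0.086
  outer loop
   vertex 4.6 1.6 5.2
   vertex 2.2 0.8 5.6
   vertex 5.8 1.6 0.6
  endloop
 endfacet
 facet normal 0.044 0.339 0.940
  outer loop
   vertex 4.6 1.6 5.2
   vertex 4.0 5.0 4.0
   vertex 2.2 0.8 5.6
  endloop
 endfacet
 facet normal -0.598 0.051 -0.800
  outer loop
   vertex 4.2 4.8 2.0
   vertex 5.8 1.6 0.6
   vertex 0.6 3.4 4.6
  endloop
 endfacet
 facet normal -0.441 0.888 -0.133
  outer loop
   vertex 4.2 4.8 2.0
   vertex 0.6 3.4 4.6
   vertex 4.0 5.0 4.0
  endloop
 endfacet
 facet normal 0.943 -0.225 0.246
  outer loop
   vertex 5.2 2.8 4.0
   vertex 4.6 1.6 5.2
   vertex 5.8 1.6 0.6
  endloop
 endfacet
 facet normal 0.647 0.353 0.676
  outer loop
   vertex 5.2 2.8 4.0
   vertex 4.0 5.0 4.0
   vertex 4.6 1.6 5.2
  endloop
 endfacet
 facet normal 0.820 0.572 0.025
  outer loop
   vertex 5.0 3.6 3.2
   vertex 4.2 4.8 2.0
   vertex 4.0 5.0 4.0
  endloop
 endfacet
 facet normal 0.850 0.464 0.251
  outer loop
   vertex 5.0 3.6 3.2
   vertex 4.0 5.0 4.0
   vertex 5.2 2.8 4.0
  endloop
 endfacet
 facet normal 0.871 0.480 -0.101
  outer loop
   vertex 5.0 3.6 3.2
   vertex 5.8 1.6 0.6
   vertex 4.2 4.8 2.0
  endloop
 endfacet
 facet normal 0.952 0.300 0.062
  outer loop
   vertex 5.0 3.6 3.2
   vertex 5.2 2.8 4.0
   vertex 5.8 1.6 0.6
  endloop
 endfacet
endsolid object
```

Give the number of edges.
18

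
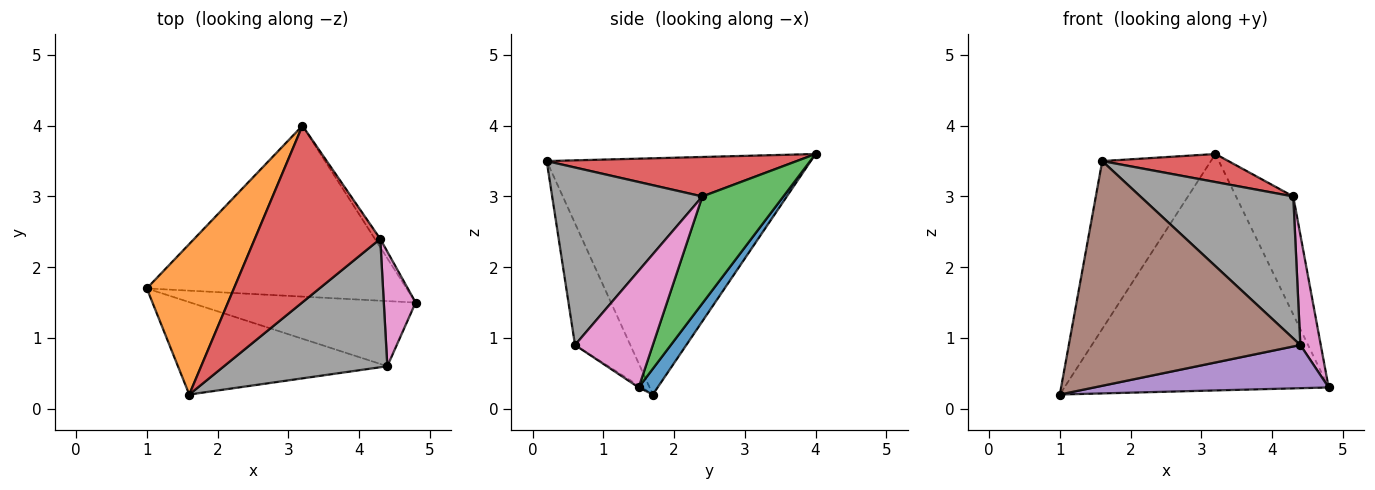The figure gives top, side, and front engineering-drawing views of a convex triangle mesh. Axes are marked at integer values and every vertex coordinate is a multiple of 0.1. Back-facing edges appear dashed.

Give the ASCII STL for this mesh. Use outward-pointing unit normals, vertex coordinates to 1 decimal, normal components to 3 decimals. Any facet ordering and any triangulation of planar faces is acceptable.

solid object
 facet normal 0.058 0.809 -0.585
  outer loop
   vertex 3.2 4.0 3.6
   vertex 4.8 1.5 0.3
   vertex 1.0 1.7 0.2
  endloop
 endfacet
 facet normal -0.875 0.360 0.323
  outer loop
   vertex 1.6 0.2 3.5
   vertex 3.2 4.0 3.6
   vertex 1.0 1.7 0.2
  endloop
 endfacet
 facet normal 0.816 0.576 -0.041
  outer loop
   vertex 4.3 2.4 3.0
   vertex 4.8 1.5 0.3
   vertex 3.2 4.0 3.6
  endloop
 endfacet
 facet normal 0.297 -0.150 0.943
  outer loop
   vertex 4.3 2.4 3.0
   vertex 3.2 4.0 3.6
   vertex 1.6 0.2 3.5
  endloop
 endfacet
 facet normal -0.007 -0.552 -0.833
  outer loop
   vertex 4.4 0.6 0.9
   vertex 1.0 1.7 0.2
   vertex 4.8 1.5 0.3
  endloop
 endfacet
 facet normal -0.216 -0.903 -0.371
  outer loop
   vertex 4.4 0.6 0.9
   vertex 1.6 0.2 3.5
   vertex 1.0 1.7 0.2
  endloop
 endfacet
 facet normal 0.935 -0.246 0.255
  outer loop
   vertex 4.4 0.6 0.9
   vertex 4.8 1.5 0.3
   vertex 4.3 2.4 3.0
  endloop
 endfacet
 facet normal 0.589 -0.600 0.542
  outer loop
   vertex 4.4 0.6 0.9
   vertex 4.3 2.4 3.0
   vertex 1.6 0.2 3.5
  endloop
 endfacet
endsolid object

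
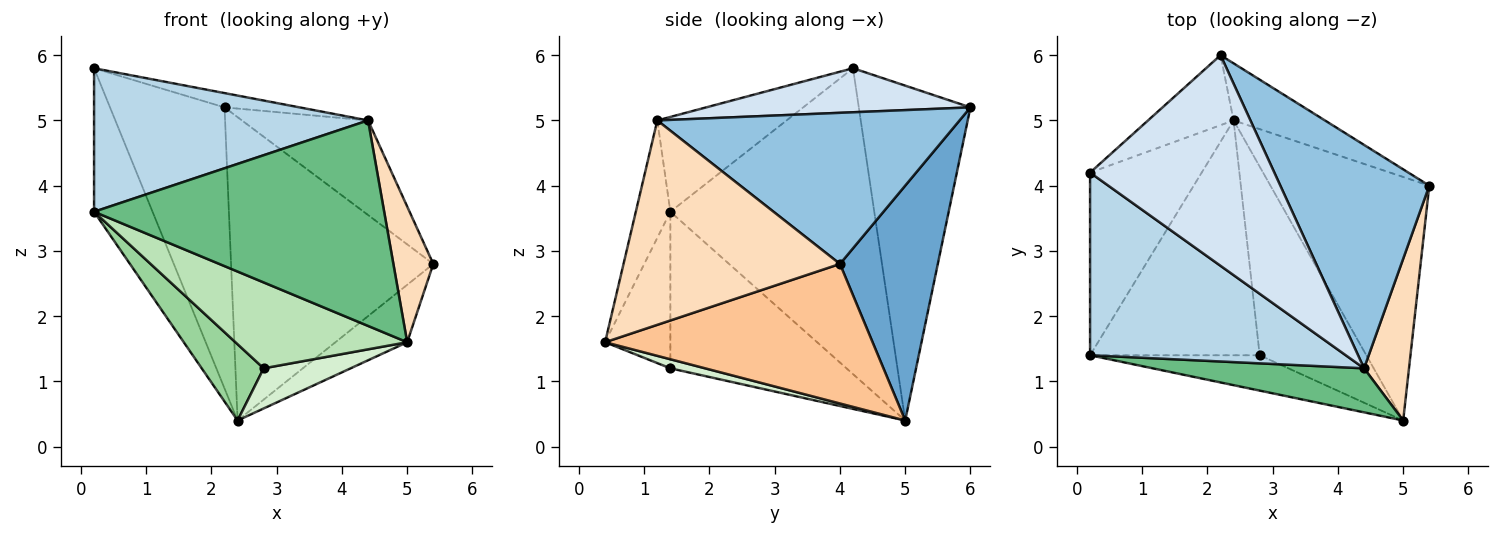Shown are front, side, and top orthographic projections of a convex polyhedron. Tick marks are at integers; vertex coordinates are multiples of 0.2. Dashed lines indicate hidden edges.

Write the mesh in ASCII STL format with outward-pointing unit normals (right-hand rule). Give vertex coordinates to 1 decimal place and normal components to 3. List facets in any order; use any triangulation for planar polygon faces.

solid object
 facet normal 0.429 0.888 -0.167
  outer loop
   vertex 2.4 5.0 0.4
   vertex 2.2 6.0 5.2
   vertex 5.4 4.0 2.8
  endloop
 endfacet
 facet normal 0.683 0.285 0.673
  outer loop
   vertex 4.4 1.2 5.0
   vertex 5.4 4.0 2.8
   vertex 2.2 6.0 5.2
  endloop
 endfacet
 facet normal -0.280 -0.593 0.755
  outer loop
   vertex 0.2 4.2 5.8
   vertex 0.2 1.4 3.6
   vertex 4.4 1.2 5.0
  endloop
 endfacet
 facet normal 0.232 0.066 0.971
  outer loop
   vertex 0.2 4.2 5.8
   vertex 4.4 1.2 5.0
   vertex 2.2 6.0 5.2
  endloop
 endfacet
 facet normal -0.907 0.260 -0.331
  outer loop
   vertex 0.2 4.2 5.8
   vertex 2.4 5.0 0.4
   vertex 0.2 1.4 3.6
  endloop
 endfacet
 facet normal -0.687 0.705 -0.176
  outer loop
   vertex 0.2 4.2 5.8
   vertex 2.2 6.0 5.2
   vertex 2.4 5.0 0.4
  endloop
 endfacet
 facet normal 0.650 0.174 -0.740
  outer loop
   vertex 5.0 0.4 1.6
   vertex 2.4 5.0 0.4
   vertex 5.4 4.0 2.8
  endloop
 endfacet
 facet normal 0.961 -0.177 0.211
  outer loop
   vertex 5.0 0.4 1.6
   vertex 5.4 4.0 2.8
   vertex 4.4 1.2 5.0
  endloop
 endfacet
 facet normal -0.116 -0.971 0.208
  outer loop
   vertex 5.0 0.4 1.6
   vertex 4.4 1.2 5.0
   vertex 0.2 1.4 3.6
  endloop
 endfacet
 facet normal -0.660 -0.232 -0.715
  outer loop
   vertex 2.8 1.4 1.2
   vertex 0.2 1.4 3.6
   vertex 2.4 5.0 0.4
  endloop
 endfacet
 facet normal -0.331 -0.873 -0.359
  outer loop
   vertex 2.8 1.4 1.2
   vertex 5.0 0.4 1.6
   vertex 0.2 1.4 3.6
  endloop
 endfacet
 facet normal 0.083 -0.207 -0.975
  outer loop
   vertex 2.8 1.4 1.2
   vertex 2.4 5.0 0.4
   vertex 5.0 0.4 1.6
  endloop
 endfacet
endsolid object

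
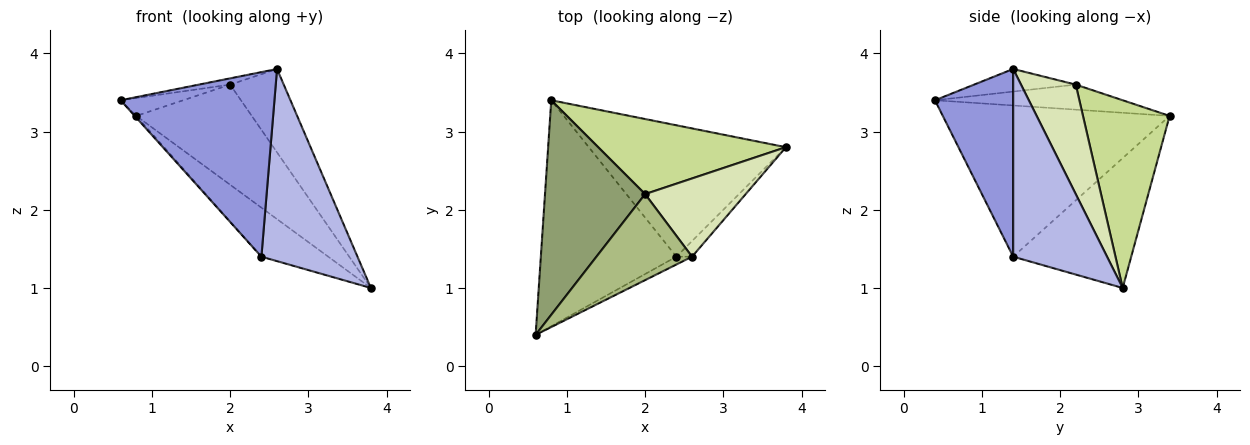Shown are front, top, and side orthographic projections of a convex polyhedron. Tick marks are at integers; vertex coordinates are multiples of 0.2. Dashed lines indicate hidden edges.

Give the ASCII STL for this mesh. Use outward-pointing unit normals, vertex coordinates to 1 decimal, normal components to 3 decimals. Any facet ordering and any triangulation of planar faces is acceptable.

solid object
 facet normal -0.745 0.005 -0.668
  outer loop
   vertex 2.4 1.4 1.4
   vertex 0.6 0.4 3.4
   vertex 0.8 3.4 3.2
  endloop
 endfacet
 facet normal -0.525 0.297 -0.797
  outer loop
   vertex 2.4 1.4 1.4
   vertex 0.8 3.4 3.2
   vertex 3.8 2.8 1.0
  endloop
 endfacet
 facet normal 0.453 -0.891 -0.038
  outer loop
   vertex 2.4 1.4 1.4
   vertex 2.6 1.4 3.8
   vertex 0.6 0.4 3.4
  endloop
 endfacet
 facet normal 0.698 -0.714 -0.058
  outer loop
   vertex 2.4 1.4 1.4
   vertex 3.8 2.8 1.0
   vertex 2.6 1.4 3.8
  endloop
 endfacet
 facet normal -0.242 0.081 0.967
  outer loop
   vertex 2.0 2.2 3.6
   vertex 0.8 3.4 3.2
   vertex 0.6 0.4 3.4
  endloop
 endfacet
 facet normal -0.229 0.071 0.971
  outer loop
   vertex 2.0 2.2 3.6
   vertex 0.6 0.4 3.4
   vertex 2.6 1.4 3.8
  endloop
 endfacet
 facet normal 0.514 0.686 0.514
  outer loop
   vertex 2.0 2.2 3.6
   vertex 3.8 2.8 1.0
   vertex 0.8 3.4 3.2
  endloop
 endfacet
 facet normal 0.597 0.585 0.549
  outer loop
   vertex 2.0 2.2 3.6
   vertex 2.6 1.4 3.8
   vertex 3.8 2.8 1.0
  endloop
 endfacet
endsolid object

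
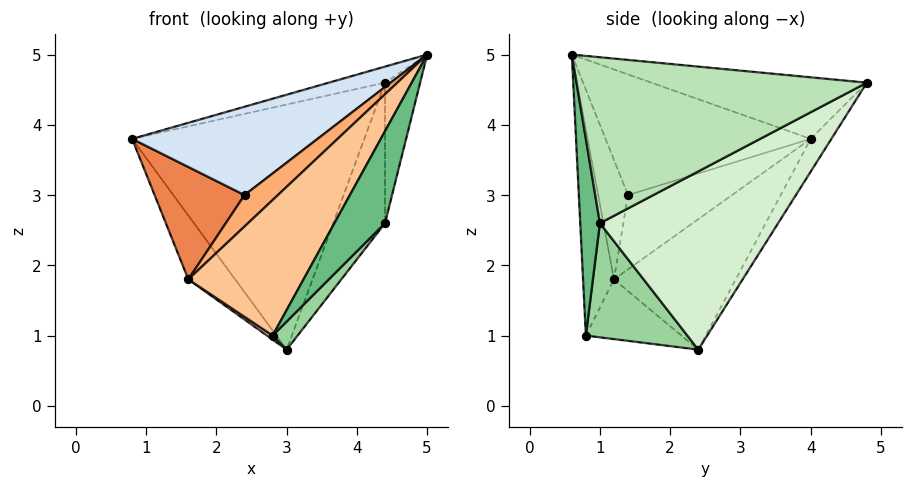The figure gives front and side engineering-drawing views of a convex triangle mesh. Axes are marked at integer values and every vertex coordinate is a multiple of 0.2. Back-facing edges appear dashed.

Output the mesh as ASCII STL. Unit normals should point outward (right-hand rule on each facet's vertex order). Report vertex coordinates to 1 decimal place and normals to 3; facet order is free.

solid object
 facet normal -0.229 0.060 0.972
  outer loop
   vertex 4.4 4.8 4.6
   vertex 0.8 4.0 3.8
   vertex 5.0 0.6 5.0
  endloop
 endfacet
 facet normal -0.076 0.855 -0.512
  outer loop
   vertex 3.0 2.4 0.8
   vertex 0.8 4.0 3.8
   vertex 4.4 4.8 4.6
  endloop
 endfacet
 facet normal -0.702 0.270 -0.659
  outer loop
   vertex 1.6 1.2 1.8
   vertex 0.8 4.0 3.8
   vertex 3.0 2.4 0.8
  endloop
 endfacet
 facet normal -0.609 -0.550 0.571
  outer loop
   vertex 2.4 1.4 3.0
   vertex 5.0 0.6 5.0
   vertex 0.8 4.0 3.8
  endloop
 endfacet
 facet normal -0.645 -0.558 0.523
  outer loop
   vertex 2.4 1.4 3.0
   vertex 0.8 4.0 3.8
   vertex 1.6 1.2 1.8
  endloop
 endfacet
 facet normal -0.580 -0.648 0.494
  outer loop
   vertex 2.4 1.4 3.0
   vertex 1.6 1.2 1.8
   vertex 5.0 0.6 5.0
  endloop
 endfacet
 facet normal -0.258 -0.962 0.094
  outer loop
   vertex 2.8 0.8 1.0
   vertex 5.0 0.6 5.0
   vertex 1.6 1.2 1.8
  endloop
 endfacet
 facet normal -0.562 -0.033 -0.826
  outer loop
   vertex 2.8 0.8 1.0
   vertex 1.6 1.2 1.8
   vertex 3.0 2.4 0.8
  endloop
 endfacet
 facet normal 0.352 -0.905 -0.239
  outer loop
   vertex 4.4 1.0 2.6
   vertex 5.0 0.6 5.0
   vertex 2.8 0.8 1.0
  endloop
 endfacet
 facet normal 0.707 -0.174 -0.685
  outer loop
   vertex 4.4 1.0 2.6
   vertex 2.8 0.8 1.0
   vertex 3.0 2.4 0.8
  endloop
 endfacet
 facet normal 0.968 0.117 -0.222
  outer loop
   vertex 4.4 1.0 2.6
   vertex 4.4 4.8 4.6
   vertex 5.0 0.6 5.0
  endloop
 endfacet
 facet normal 0.849 0.246 -0.468
  outer loop
   vertex 4.4 1.0 2.6
   vertex 3.0 2.4 0.8
   vertex 4.4 4.8 4.6
  endloop
 endfacet
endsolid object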